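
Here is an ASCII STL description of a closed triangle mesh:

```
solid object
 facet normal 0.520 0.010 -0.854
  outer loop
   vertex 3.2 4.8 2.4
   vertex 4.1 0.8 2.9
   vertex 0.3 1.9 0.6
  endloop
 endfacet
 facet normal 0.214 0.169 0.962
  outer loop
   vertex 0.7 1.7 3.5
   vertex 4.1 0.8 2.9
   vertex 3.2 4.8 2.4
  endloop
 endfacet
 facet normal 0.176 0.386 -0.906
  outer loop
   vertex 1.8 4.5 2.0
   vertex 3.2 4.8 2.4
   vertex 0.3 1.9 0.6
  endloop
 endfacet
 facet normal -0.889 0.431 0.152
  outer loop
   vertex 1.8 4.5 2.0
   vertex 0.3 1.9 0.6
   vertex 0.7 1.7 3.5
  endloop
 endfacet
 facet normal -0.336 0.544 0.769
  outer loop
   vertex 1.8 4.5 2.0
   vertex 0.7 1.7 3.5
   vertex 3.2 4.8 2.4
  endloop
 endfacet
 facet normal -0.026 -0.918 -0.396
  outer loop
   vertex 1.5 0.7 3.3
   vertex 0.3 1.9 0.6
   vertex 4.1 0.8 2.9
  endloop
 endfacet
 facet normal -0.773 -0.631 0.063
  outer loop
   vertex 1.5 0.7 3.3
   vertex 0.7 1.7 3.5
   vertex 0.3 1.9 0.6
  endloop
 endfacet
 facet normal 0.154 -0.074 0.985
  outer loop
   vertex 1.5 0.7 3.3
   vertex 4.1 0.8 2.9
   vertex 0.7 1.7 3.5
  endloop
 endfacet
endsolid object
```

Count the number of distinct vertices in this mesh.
6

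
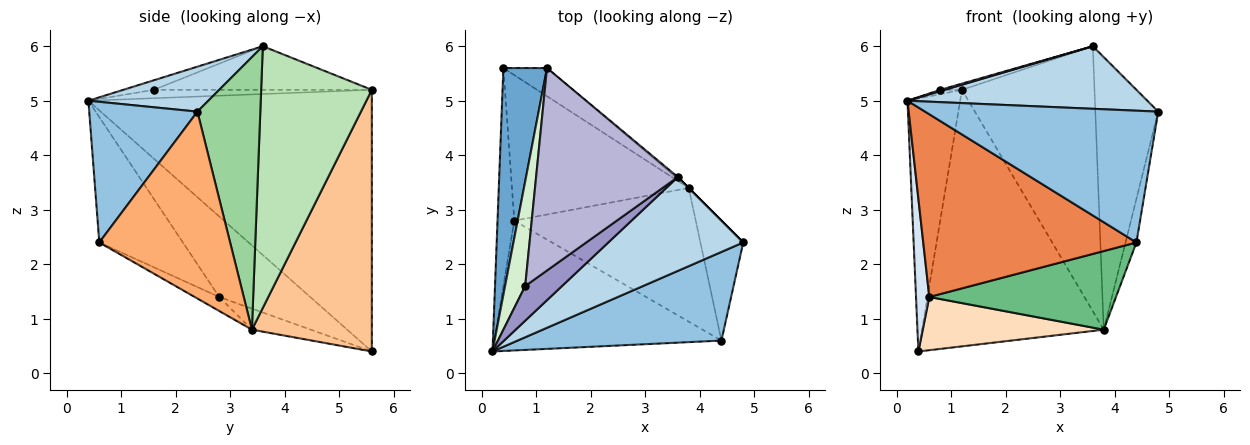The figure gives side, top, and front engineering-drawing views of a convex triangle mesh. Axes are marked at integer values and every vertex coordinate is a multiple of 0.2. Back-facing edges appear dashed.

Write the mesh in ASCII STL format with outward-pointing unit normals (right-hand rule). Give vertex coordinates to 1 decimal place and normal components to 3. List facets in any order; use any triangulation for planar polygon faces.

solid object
 facet normal -0.970 0.180 0.162
  outer loop
   vertex 1.2 5.6 5.2
   vertex 0.4 5.6 0.4
   vertex 0.2 0.4 5.0
  endloop
 endfacet
 facet normal 0.359 -0.774 0.521
  outer loop
   vertex 4.4 0.6 2.4
   vertex 4.8 2.4 4.8
   vertex 0.2 0.4 5.0
  endloop
 endfacet
 facet normal 0.267 -0.535 0.802
  outer loop
   vertex 3.6 3.6 6.0
   vertex 0.2 0.4 5.0
   vertex 4.8 2.4 4.8
  endloop
 endfacet
 facet normal -0.969 -0.141 -0.202
  outer loop
   vertex 0.6 2.8 1.4
   vertex 0.2 0.4 5.0
   vertex 0.4 5.6 0.4
  endloop
 endfacet
 facet normal -0.304 -0.777 -0.552
  outer loop
   vertex 0.6 2.8 1.4
   vertex 4.4 0.6 2.4
   vertex 0.2 0.4 5.0
  endloop
 endfacet
 facet normal 0.972 0.081 -0.223
  outer loop
   vertex 3.8 3.4 0.8
   vertex 4.8 2.4 4.8
   vertex 4.4 0.6 2.4
  endloop
 endfacet
 facet normal 0.549 0.831 -0.091
  outer loop
   vertex 3.8 3.4 0.8
   vertex 0.4 5.6 0.4
   vertex 1.2 5.6 5.2
  endloop
 endfacet
 facet normal -0.111 -0.341 -0.933
  outer loop
   vertex 3.8 3.4 0.8
   vertex 0.6 2.8 1.4
   vertex 0.4 5.6 0.4
  endloop
 endfacet
 facet normal -0.066 -0.506 -0.860
  outer loop
   vertex 3.8 3.4 0.8
   vertex 4.4 0.6 2.4
   vertex 0.6 2.8 1.4
  endloop
 endfacet
 facet normal 0.707 0.707 0.000
  outer loop
   vertex 3.8 3.4 0.8
   vertex 3.6 3.6 6.0
   vertex 4.8 2.4 4.8
  endloop
 endfacet
 facet normal 0.641 0.767 -0.005
  outer loop
   vertex 3.8 3.4 0.8
   vertex 1.2 5.6 5.2
   vertex 3.6 3.6 6.0
  endloop
 endfacet
 facet normal -0.384 0.038 0.922
  outer loop
   vertex 0.8 1.6 5.2
   vertex 1.2 5.6 5.2
   vertex 0.2 0.4 5.0
  endloop
 endfacet
 facet normal -0.251 -0.036 0.967
  outer loop
   vertex 0.8 1.6 5.2
   vertex 0.2 0.4 5.0
   vertex 3.6 3.6 6.0
  endloop
 endfacet
 facet normal -0.294 0.029 0.955
  outer loop
   vertex 0.8 1.6 5.2
   vertex 3.6 3.6 6.0
   vertex 1.2 5.6 5.2
  endloop
 endfacet
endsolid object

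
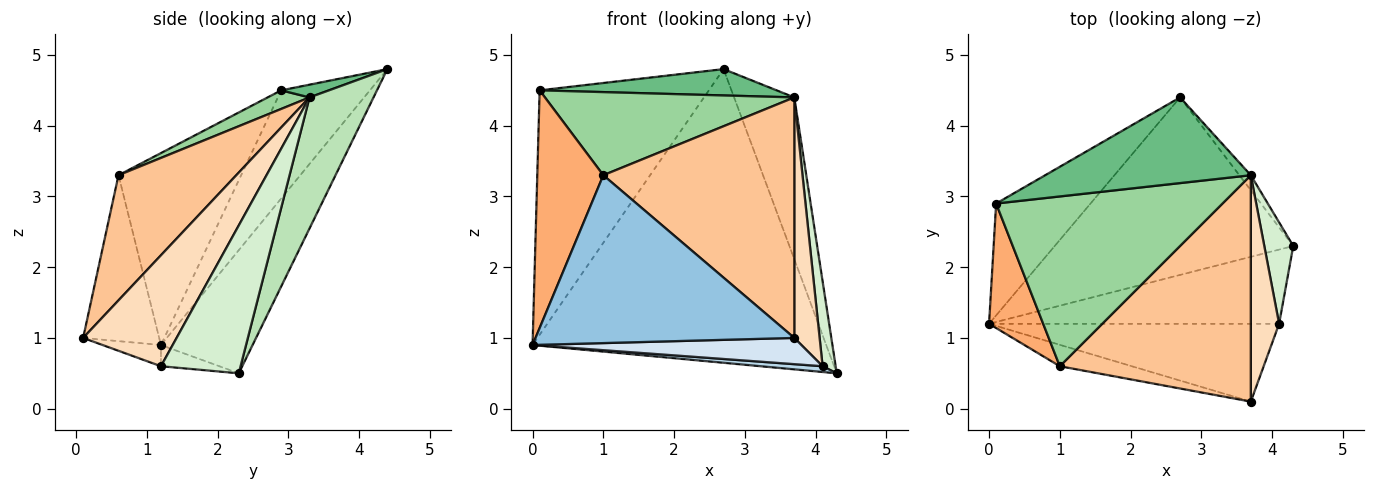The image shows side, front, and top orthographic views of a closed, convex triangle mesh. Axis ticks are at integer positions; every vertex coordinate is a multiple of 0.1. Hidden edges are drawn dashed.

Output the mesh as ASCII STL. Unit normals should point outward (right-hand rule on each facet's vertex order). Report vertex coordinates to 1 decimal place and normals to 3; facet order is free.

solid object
 facet normal -0.258 0.827 -0.500
  outer loop
   vertex 2.7 4.4 4.8
   vertex 4.3 2.3 0.5
   vertex 0.0 1.2 0.9
  endloop
 endfacet
 facet normal -0.280 -0.952 -0.121
  outer loop
   vertex 1.0 0.6 3.3
   vertex 0.0 1.2 0.9
   vertex 3.7 0.1 1.0
  endloop
 endfacet
 facet normal -0.073 -0.077 -0.994
  outer loop
   vertex 4.1 1.2 0.6
   vertex 0.0 1.2 0.9
   vertex 4.3 2.3 0.5
  endloop
 endfacet
 facet normal -0.069 -0.319 -0.945
  outer loop
   vertex 4.1 1.2 0.6
   vertex 3.7 0.1 1.0
   vertex 0.0 1.2 0.9
  endloop
 endfacet
 facet normal -0.430 0.821 -0.376
  outer loop
   vertex 0.1 2.9 4.5
   vertex 2.7 4.4 4.8
   vertex 0.0 1.2 0.9
  endloop
 endfacet
 facet normal -0.855 -0.460 0.241
  outer loop
   vertex 0.1 2.9 4.5
   vertex 0.0 1.2 0.9
   vertex 1.0 0.6 3.3
  endloop
 endfacet
 facet normal 0.410 -0.664 0.625
  outer loop
   vertex 3.7 3.3 4.4
   vertex 1.0 0.6 3.3
   vertex 3.7 0.1 1.0
  endloop
 endfacet
 facet normal 0.937 -0.254 0.239
  outer loop
   vertex 3.7 3.3 4.4
   vertex 3.7 0.1 1.0
   vertex 4.1 1.2 0.6
  endloop
 endfacet
 facet normal 0.059 -0.293 0.954
  outer loop
   vertex 3.7 3.3 4.4
   vertex 2.7 4.4 4.8
   vertex 0.1 2.9 4.5
  endloop
 endfacet
 facet normal 0.074 -0.439 0.896
  outer loop
   vertex 3.7 3.3 4.4
   vertex 0.1 2.9 4.5
   vertex 1.0 0.6 3.3
  endloop
 endfacet
 facet normal 0.727 0.684 -0.064
  outer loop
   vertex 3.7 3.3 4.4
   vertex 4.3 2.3 0.5
   vertex 2.7 4.4 4.8
  endloop
 endfacet
 facet normal 0.969 -0.159 0.190
  outer loop
   vertex 3.7 3.3 4.4
   vertex 4.1 1.2 0.6
   vertex 4.3 2.3 0.5
  endloop
 endfacet
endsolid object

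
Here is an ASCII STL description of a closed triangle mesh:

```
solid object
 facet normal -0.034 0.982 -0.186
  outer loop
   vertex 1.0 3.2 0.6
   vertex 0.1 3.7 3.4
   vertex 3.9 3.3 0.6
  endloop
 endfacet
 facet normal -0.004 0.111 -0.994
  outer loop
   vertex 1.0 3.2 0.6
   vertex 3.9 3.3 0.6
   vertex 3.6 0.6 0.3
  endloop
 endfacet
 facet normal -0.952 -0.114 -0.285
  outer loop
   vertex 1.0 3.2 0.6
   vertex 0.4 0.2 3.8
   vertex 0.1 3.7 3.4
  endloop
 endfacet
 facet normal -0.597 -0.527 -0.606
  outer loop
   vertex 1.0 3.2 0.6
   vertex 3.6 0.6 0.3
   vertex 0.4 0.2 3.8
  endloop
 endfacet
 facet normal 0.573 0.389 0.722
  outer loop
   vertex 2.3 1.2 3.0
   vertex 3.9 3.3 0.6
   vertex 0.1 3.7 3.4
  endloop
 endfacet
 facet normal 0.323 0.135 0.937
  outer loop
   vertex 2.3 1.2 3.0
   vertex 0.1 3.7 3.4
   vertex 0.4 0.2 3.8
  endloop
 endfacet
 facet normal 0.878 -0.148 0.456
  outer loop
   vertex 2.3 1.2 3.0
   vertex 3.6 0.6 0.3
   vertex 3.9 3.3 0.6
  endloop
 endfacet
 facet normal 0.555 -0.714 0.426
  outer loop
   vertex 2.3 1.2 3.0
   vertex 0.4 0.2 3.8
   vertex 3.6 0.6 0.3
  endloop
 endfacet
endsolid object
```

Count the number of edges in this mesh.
12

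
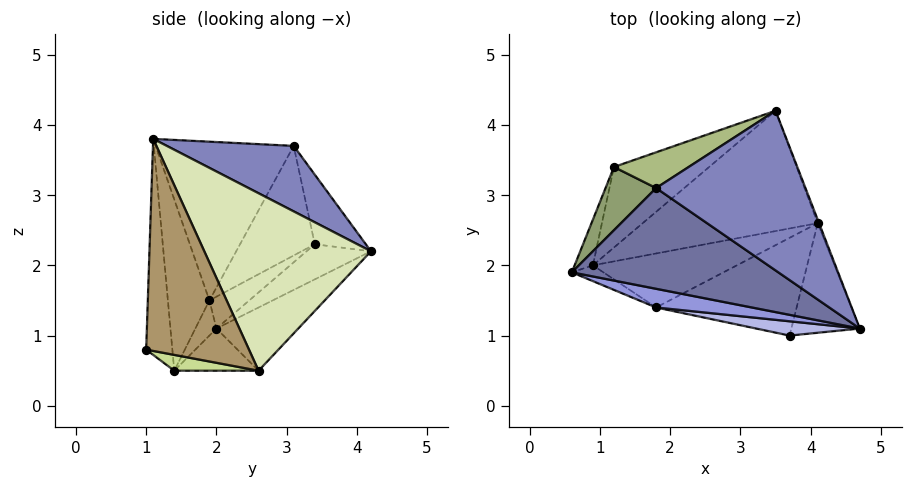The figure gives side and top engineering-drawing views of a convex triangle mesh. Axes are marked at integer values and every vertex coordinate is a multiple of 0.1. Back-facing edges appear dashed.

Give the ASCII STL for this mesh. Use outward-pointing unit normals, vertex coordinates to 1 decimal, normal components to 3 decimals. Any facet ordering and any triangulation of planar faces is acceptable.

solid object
 facet normal -0.466 -0.645 0.606
  outer loop
   vertex 1.8 3.1 3.7
   vertex 0.6 1.9 1.5
   vertex 4.7 1.1 3.8
  endloop
 endfacet
 facet normal 0.340 0.532 0.776
  outer loop
   vertex 1.8 3.1 3.7
   vertex 4.7 1.1 3.8
   vertex 3.5 4.2 2.2
  endloop
 endfacet
 facet normal -0.270 -0.951 0.151
  outer loop
   vertex 1.8 1.4 0.5
   vertex 4.7 1.1 3.8
   vertex 0.6 1.9 1.5
  endloop
 endfacet
 facet normal -0.221 -0.970 0.106
  outer loop
   vertex 1.8 1.4 0.5
   vertex 3.7 1.0 0.8
   vertex 4.7 1.1 3.8
  endloop
 endfacet
 facet normal -0.899 0.138 0.415
  outer loop
   vertex 1.2 3.4 2.3
   vertex 0.6 1.9 1.5
   vertex 1.8 3.1 3.7
  endloop
 endfacet
 facet normal -0.299 0.899 0.321
  outer loop
   vertex 1.2 3.4 2.3
   vertex 1.8 3.1 3.7
   vertex 3.5 4.2 2.2
  endloop
 endfacet
 facet normal 0.109 -0.210 -0.972
  outer loop
   vertex 4.1 2.6 0.5
   vertex 3.7 1.0 0.8
   vertex 1.8 1.4 0.5
  endloop
 endfacet
 facet normal 0.934 0.358 -0.007
  outer loop
   vertex 4.1 2.6 0.5
   vertex 3.5 4.2 2.2
   vertex 4.7 1.1 3.8
  endloop
 endfacet
 facet normal 0.913 -0.283 -0.295
  outer loop
   vertex 4.1 2.6 0.5
   vertex 4.7 1.1 3.8
   vertex 3.7 1.0 0.8
  endloop
 endfacet
 facet normal -0.247 0.474 -0.845
  outer loop
   vertex 0.9 2.0 1.1
   vertex 4.1 2.6 0.5
   vertex 1.8 1.4 0.5
  endloop
 endfacet
 facet normal -0.679 -0.407 -0.611
  outer loop
   vertex 0.9 2.0 1.1
   vertex 1.8 1.4 0.5
   vertex 0.6 1.9 1.5
  endloop
 endfacet
 facet normal -0.740 0.522 -0.424
  outer loop
   vertex 0.9 2.0 1.1
   vertex 0.6 1.9 1.5
   vertex 1.2 3.4 2.3
  endloop
 endfacet
 facet normal -0.260 0.660 -0.705
  outer loop
   vertex 0.9 2.0 1.1
   vertex 1.2 3.4 2.3
   vertex 3.5 4.2 2.2
  endloop
 endfacet
 facet normal -0.256 0.657 -0.709
  outer loop
   vertex 0.9 2.0 1.1
   vertex 3.5 4.2 2.2
   vertex 4.1 2.6 0.5
  endloop
 endfacet
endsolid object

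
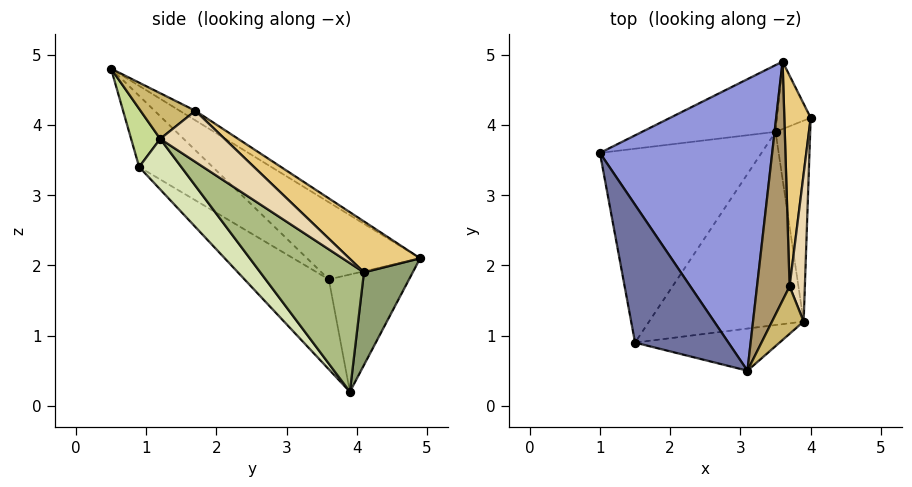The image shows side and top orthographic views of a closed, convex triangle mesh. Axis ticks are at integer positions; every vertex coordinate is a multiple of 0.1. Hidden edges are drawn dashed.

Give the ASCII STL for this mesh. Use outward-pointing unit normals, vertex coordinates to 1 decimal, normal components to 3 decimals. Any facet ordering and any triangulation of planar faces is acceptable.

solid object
 facet normal -0.570 0.338 0.749
  outer loop
   vertex 1.5 0.9 3.4
   vertex 3.1 0.5 4.8
   vertex 1.0 3.6 1.8
  endloop
 endfacet
 facet normal -0.416 -0.519 -0.747
  outer loop
   vertex 1.5 0.9 3.4
   vertex 1.0 3.6 1.8
   vertex 3.5 3.9 0.2
  endloop
 endfacet
 facet normal -0.349 0.519 0.780
  outer loop
   vertex 3.6 4.9 2.1
   vertex 1.0 3.6 1.8
   vertex 3.1 0.5 4.8
  endloop
 endfacet
 facet normal -0.367 0.831 -0.418
  outer loop
   vertex 3.6 4.9 2.1
   vertex 3.5 3.9 0.2
   vertex 1.0 3.6 1.8
  endloop
 endfacet
 facet normal 0.822 0.485 -0.299
  outer loop
   vertex 3.6 4.9 2.1
   vertex 4.0 4.1 1.9
   vertex 3.5 3.9 0.2
  endloop
 endfacet
 facet normal 0.946 -0.200 -0.255
  outer loop
   vertex 3.9 1.2 3.8
   vertex 3.5 3.9 0.2
   vertex 4.0 4.1 1.9
  endloop
 endfacet
 facet normal 0.185 -0.868 -0.460
  outer loop
   vertex 3.9 1.2 3.8
   vertex 3.1 0.5 4.8
   vertex 1.5 0.9 3.4
  endloop
 endfacet
 facet normal 0.197 -0.774 -0.602
  outer loop
   vertex 3.9 1.2 3.8
   vertex 1.5 0.9 3.4
   vertex 3.5 3.9 0.2
  endloop
 endfacet
 facet normal -0.240 0.527 0.815
  outer loop
   vertex 3.7 1.7 4.2
   vertex 3.6 4.9 2.1
   vertex 3.1 0.5 4.8
  endloop
 endfacet
 facet normal 0.816 -0.125 0.565
  outer loop
   vertex 3.7 1.7 4.2
   vertex 3.1 0.5 4.8
   vertex 3.9 1.2 3.8
  endloop
 endfacet
 facet normal 0.844 0.313 0.436
  outer loop
   vertex 3.7 1.7 4.2
   vertex 4.0 4.1 1.9
   vertex 3.6 4.9 2.1
  endloop
 endfacet
 facet normal 0.947 0.153 0.283
  outer loop
   vertex 3.7 1.7 4.2
   vertex 3.9 1.2 3.8
   vertex 4.0 4.1 1.9
  endloop
 endfacet
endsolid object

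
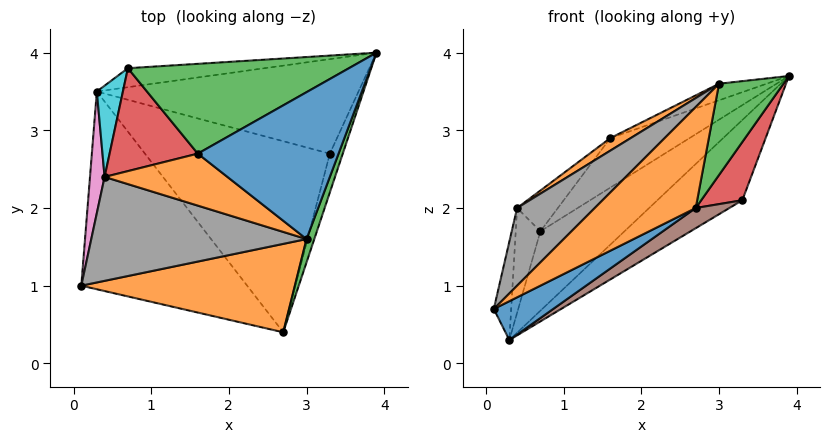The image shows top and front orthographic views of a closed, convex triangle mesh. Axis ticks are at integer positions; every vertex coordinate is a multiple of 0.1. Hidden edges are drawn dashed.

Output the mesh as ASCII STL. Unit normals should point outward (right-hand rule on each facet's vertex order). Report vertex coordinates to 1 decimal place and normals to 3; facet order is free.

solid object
 facet normal 0.407 -0.176 -0.896
  outer loop
   vertex 0.3 3.5 0.3
   vertex 2.7 0.4 2.0
   vertex 0.1 1.0 0.7
  endloop
 endfacet
 facet normal -0.449 -0.672 0.588
  outer loop
   vertex 3.0 1.6 3.6
   vertex 0.1 1.0 0.7
   vertex 2.7 0.4 2.0
  endloop
 endfacet
 facet normal 0.931 -0.353 0.090
  outer loop
   vertex 3.0 1.6 3.6
   vertex 2.7 0.4 2.0
   vertex 3.9 4.0 3.7
  endloop
 endfacet
 facet normal 0.957 -0.243 -0.162
  outer loop
   vertex 3.3 2.7 2.1
   vertex 3.9 4.0 3.7
   vertex 2.7 0.4 2.0
  endloop
 endfacet
 facet normal 0.533 0.548 -0.645
  outer loop
   vertex 3.3 2.7 2.1
   vertex 0.3 3.5 0.3
   vertex 3.9 4.0 3.7
  endloop
 endfacet
 facet normal 0.494 -0.091 -0.864
  outer loop
   vertex 3.3 2.7 2.1
   vertex 2.7 0.4 2.0
   vertex 0.3 3.5 0.3
  endloop
 endfacet
 facet normal -0.988 0.099 0.122
  outer loop
   vertex 0.4 2.4 2.0
   vertex 0.3 3.5 0.3
   vertex 0.1 1.0 0.7
  endloop
 endfacet
 facet normal -0.561 -0.496 0.663
  outer loop
   vertex 0.4 2.4 2.0
   vertex 0.1 1.0 0.7
   vertex 3.0 1.6 3.6
  endloop
 endfacet
 facet normal 0.084 0.969 -0.232
  outer loop
   vertex 0.7 3.8 1.7
   vertex 3.9 4.0 3.7
   vertex 0.3 3.5 0.3
  endloop
 endfacet
 facet normal -0.944 0.249 0.216
  outer loop
   vertex 0.7 3.8 1.7
   vertex 0.3 3.5 0.3
   vertex 0.4 2.4 2.0
  endloop
 endfacet
 facet normal -0.378 0.104 0.920
  outer loop
   vertex 1.6 2.7 2.9
   vertex 3.0 1.6 3.6
   vertex 3.9 4.0 3.7
  endloop
 endfacet
 facet normal -0.557 -0.195 0.807
  outer loop
   vertex 1.6 2.7 2.9
   vertex 0.4 2.4 2.0
   vertex 3.0 1.6 3.6
  endloop
 endfacet
 facet normal -0.500 0.418 0.758
  outer loop
   vertex 1.6 2.7 2.9
   vertex 3.9 4.0 3.7
   vertex 0.7 3.8 1.7
  endloop
 endfacet
 facet normal -0.620 0.289 0.730
  outer loop
   vertex 1.6 2.7 2.9
   vertex 0.7 3.8 1.7
   vertex 0.4 2.4 2.0
  endloop
 endfacet
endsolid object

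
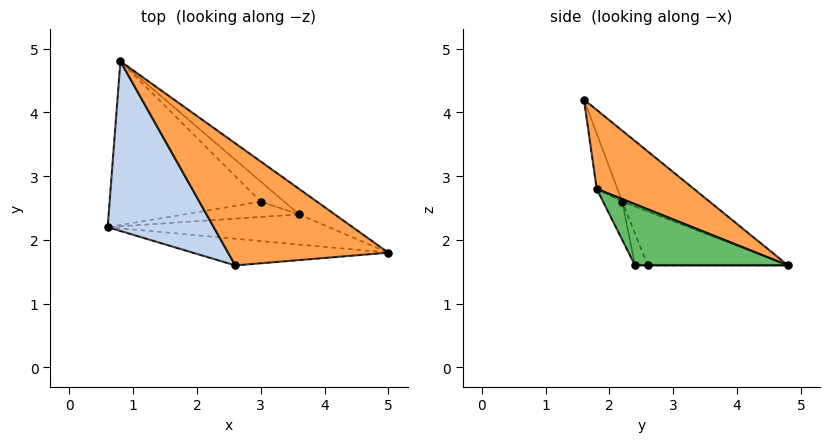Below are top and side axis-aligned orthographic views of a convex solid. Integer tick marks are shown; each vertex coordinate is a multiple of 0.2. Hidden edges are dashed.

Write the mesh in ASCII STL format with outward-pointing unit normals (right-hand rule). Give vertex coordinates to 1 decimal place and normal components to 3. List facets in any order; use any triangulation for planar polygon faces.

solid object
 facet normal -0.075 -0.961 -0.266
  outer loop
   vertex 2.6 1.6 4.2
   vertex 0.6 2.2 2.6
   vertex 5.0 1.8 2.8
  endloop
 endfacet
 facet normal -0.523 0.341 0.781
  outer loop
   vertex 2.6 1.6 4.2
   vertex 0.8 4.8 1.6
   vertex 0.6 2.2 2.6
  endloop
 endfacet
 facet normal 0.316 0.699 0.642
  outer loop
   vertex 2.6 1.6 4.2
   vertex 5.0 1.8 2.8
   vertex 0.8 4.8 1.6
  endloop
 endfacet
 facet normal -0.066 -0.921 -0.383
  outer loop
   vertex 3.6 2.4 1.6
   vertex 5.0 1.8 2.8
   vertex 0.6 2.2 2.6
  endloop
 endfacet
 facet normal 0.608 0.710 -0.355
  outer loop
   vertex 3.6 2.4 1.6
   vertex 0.8 4.8 1.6
   vertex 5.0 1.8 2.8
  endloop
 endfacet
 facet normal -0.319 -0.319 -0.893
  outer loop
   vertex 3.0 2.6 1.6
   vertex 0.6 2.2 2.6
   vertex 0.8 4.8 1.6
  endloop
 endfacet
 facet normal -0.209 -0.626 -0.751
  outer loop
   vertex 3.0 2.6 1.6
   vertex 3.6 2.4 1.6
   vertex 0.6 2.2 2.6
  endloop
 endfacet
 facet normal 0.000 0.000 -1.000
  outer loop
   vertex 3.0 2.6 1.6
   vertex 0.8 4.8 1.6
   vertex 3.6 2.4 1.6
  endloop
 endfacet
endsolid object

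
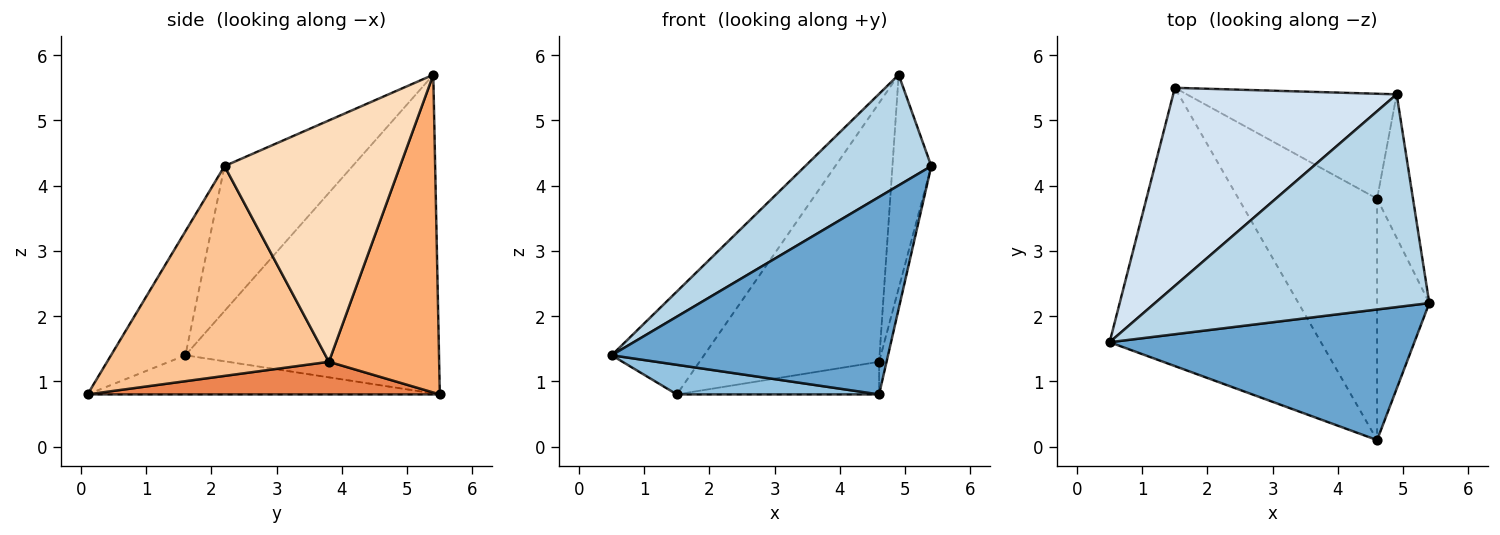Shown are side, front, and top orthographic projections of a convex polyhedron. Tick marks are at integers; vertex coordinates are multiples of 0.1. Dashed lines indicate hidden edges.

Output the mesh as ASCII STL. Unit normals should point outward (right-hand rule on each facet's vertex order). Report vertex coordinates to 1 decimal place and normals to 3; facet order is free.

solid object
 facet normal -0.219 -0.814 0.538
  outer loop
   vertex 4.6 0.1 0.8
   vertex 5.4 2.2 4.3
   vertex 0.5 1.6 1.4
  endloop
 endfacet
 facet normal -0.181 -0.104 -0.978
  outer loop
   vertex 4.6 0.1 0.8
   vertex 0.5 1.6 1.4
   vertex 1.5 5.5 0.8
  endloop
 endfacet
 facet normal -0.424 -0.418 0.803
  outer loop
   vertex 4.9 5.4 5.7
   vertex 0.5 1.6 1.4
   vertex 5.4 2.2 4.3
  endloop
 endfacet
 facet normal -0.785 0.286 0.550
  outer loop
   vertex 4.9 5.4 5.7
   vertex 1.5 5.5 0.8
   vertex 0.5 1.6 1.4
  endloop
 endfacet
 facet normal 0.227 0.130 -0.965
  outer loop
   vertex 4.6 3.8 1.3
   vertex 4.6 0.1 0.8
   vertex 1.5 5.5 0.8
  endloop
 endfacet
 facet normal 0.494 0.806 -0.327
  outer loop
   vertex 4.6 3.8 1.3
   vertex 1.5 5.5 0.8
   vertex 4.9 5.4 5.7
  endloop
 endfacet
 facet normal 0.970 0.033 -0.241
  outer loop
   vertex 4.6 3.8 1.3
   vertex 5.4 2.2 4.3
   vertex 4.6 0.1 0.8
  endloop
 endfacet
 facet normal 0.966 0.214 -0.144
  outer loop
   vertex 4.6 3.8 1.3
   vertex 4.9 5.4 5.7
   vertex 5.4 2.2 4.3
  endloop
 endfacet
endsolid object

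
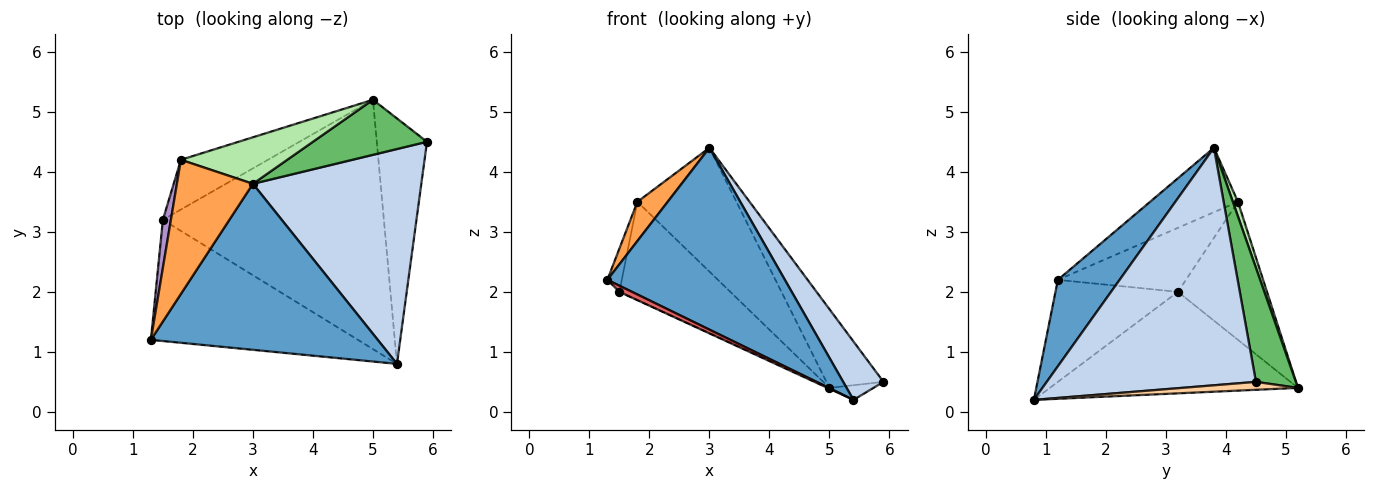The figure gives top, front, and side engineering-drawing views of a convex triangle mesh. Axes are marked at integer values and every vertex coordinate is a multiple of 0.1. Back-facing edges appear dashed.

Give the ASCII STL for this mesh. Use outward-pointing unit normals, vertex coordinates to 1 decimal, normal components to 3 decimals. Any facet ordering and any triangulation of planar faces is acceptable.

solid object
 facet normal 0.249 -0.715 0.653
  outer loop
   vertex 3.0 3.8 4.4
   vertex 1.3 1.2 2.2
   vertex 5.4 0.8 0.2
  endloop
 endfacet
 facet normal 0.806 -0.155 0.571
  outer loop
   vertex 3.0 3.8 4.4
   vertex 5.4 0.8 0.2
   vertex 5.9 4.5 0.5
  endloop
 endfacet
 facet normal -0.631 -0.218 0.745
  outer loop
   vertex 1.8 4.2 3.5
   vertex 1.3 1.2 2.2
   vertex 3.0 3.8 4.4
  endloop
 endfacet
 facet normal 0.155 0.059 -0.986
  outer loop
   vertex 5.0 5.2 0.4
   vertex 5.9 4.5 0.5
   vertex 5.4 0.8 0.2
  endloop
 endfacet
 facet normal 0.497 0.711 0.497
  outer loop
   vertex 5.0 5.2 0.4
   vertex 3.0 3.8 4.4
   vertex 5.9 4.5 0.5
  endloop
 endfacet
 facet normal 0.048 0.935 0.351
  outer loop
   vertex 5.0 5.2 0.4
   vertex 1.8 4.2 3.5
   vertex 3.0 3.8 4.4
  endloop
 endfacet
 facet normal -0.442 -0.045 -0.896
  outer loop
   vertex 1.5 3.2 2.0
   vertex 5.4 0.8 0.2
   vertex 1.3 1.2 2.2
  endloop
 endfacet
 facet normal -0.417 0.003 -0.909
  outer loop
   vertex 1.5 3.2 2.0
   vertex 5.0 5.2 0.4
   vertex 5.4 0.8 0.2
  endloop
 endfacet
 facet normal -0.986 0.111 0.123
  outer loop
   vertex 1.5 3.2 2.0
   vertex 1.3 1.2 2.2
   vertex 1.8 4.2 3.5
  endloop
 endfacet
 facet normal -0.582 0.725 -0.367
  outer loop
   vertex 1.5 3.2 2.0
   vertex 1.8 4.2 3.5
   vertex 5.0 5.2 0.4
  endloop
 endfacet
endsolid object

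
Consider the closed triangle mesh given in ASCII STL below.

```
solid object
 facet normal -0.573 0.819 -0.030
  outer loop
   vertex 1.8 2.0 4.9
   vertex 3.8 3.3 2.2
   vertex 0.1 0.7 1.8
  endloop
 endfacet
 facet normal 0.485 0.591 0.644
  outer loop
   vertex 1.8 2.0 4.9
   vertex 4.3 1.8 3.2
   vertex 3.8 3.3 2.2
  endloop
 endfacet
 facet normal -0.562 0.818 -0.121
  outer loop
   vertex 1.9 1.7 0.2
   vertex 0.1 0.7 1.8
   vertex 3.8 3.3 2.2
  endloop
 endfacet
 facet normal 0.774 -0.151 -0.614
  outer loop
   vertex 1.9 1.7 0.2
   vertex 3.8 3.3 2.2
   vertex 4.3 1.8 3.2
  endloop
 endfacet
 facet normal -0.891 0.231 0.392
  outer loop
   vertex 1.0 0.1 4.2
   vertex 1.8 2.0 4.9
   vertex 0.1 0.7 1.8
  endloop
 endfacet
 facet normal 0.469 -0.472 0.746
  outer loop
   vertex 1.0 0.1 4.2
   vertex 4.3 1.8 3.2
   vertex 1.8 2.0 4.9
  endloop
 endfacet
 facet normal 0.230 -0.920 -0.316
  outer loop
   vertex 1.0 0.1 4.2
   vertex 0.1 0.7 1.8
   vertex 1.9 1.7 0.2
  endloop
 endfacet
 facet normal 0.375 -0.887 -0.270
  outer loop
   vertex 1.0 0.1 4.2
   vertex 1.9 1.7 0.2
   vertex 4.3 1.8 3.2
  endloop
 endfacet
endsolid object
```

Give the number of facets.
8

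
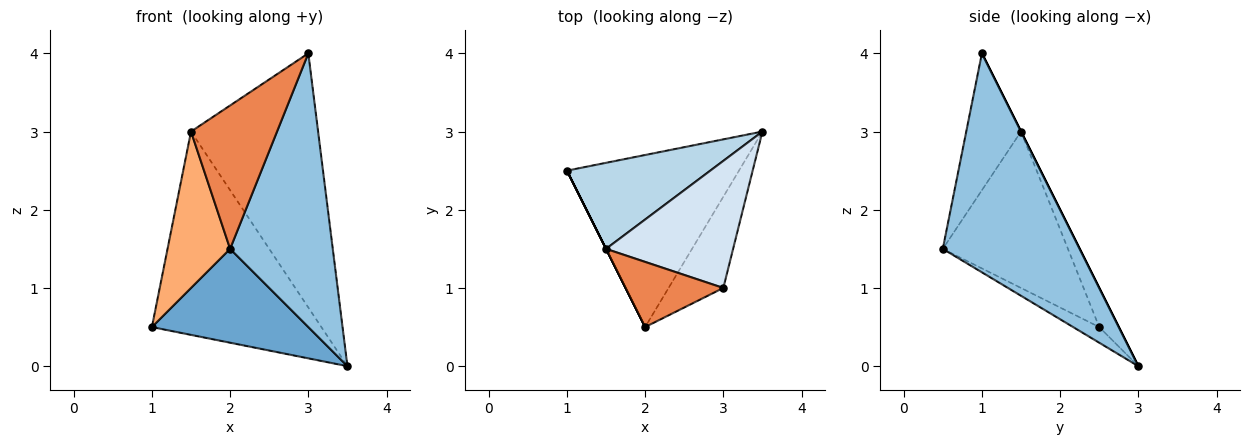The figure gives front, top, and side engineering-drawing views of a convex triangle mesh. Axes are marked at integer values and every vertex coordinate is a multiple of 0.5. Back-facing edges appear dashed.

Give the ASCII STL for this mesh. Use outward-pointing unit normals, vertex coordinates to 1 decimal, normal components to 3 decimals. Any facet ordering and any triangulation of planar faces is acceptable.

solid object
 facet normal -0.080 -0.477 -0.875
  outer loop
   vertex 2.0 0.5 1.5
   vertex 1.0 2.5 0.5
   vertex 3.5 3.0 0.0
  endloop
 endfacet
 facet normal 0.784 -0.588 -0.196
  outer loop
   vertex 3.0 1.0 4.0
   vertex 2.0 0.5 1.5
   vertex 3.5 3.0 0.0
  endloop
 endfacet
 facet normal -0.106 0.916 0.387
  outer loop
   vertex 1.5 1.5 3.0
   vertex 3.5 3.0 0.0
   vertex 1.0 2.5 0.5
  endloop
 endfacet
 facet normal 0.000 0.894 0.447
  outer loop
   vertex 1.5 1.5 3.0
   vertex 3.0 1.0 4.0
   vertex 3.5 3.0 0.0
  endloop
 endfacet
 facet normal -0.501 -0.788 0.358
  outer loop
   vertex 1.5 1.5 3.0
   vertex 2.0 0.5 1.5
   vertex 3.0 1.0 4.0
  endloop
 endfacet
 facet normal -0.894 -0.447 0.000
  outer loop
   vertex 1.5 1.5 3.0
   vertex 1.0 2.5 0.5
   vertex 2.0 0.5 1.5
  endloop
 endfacet
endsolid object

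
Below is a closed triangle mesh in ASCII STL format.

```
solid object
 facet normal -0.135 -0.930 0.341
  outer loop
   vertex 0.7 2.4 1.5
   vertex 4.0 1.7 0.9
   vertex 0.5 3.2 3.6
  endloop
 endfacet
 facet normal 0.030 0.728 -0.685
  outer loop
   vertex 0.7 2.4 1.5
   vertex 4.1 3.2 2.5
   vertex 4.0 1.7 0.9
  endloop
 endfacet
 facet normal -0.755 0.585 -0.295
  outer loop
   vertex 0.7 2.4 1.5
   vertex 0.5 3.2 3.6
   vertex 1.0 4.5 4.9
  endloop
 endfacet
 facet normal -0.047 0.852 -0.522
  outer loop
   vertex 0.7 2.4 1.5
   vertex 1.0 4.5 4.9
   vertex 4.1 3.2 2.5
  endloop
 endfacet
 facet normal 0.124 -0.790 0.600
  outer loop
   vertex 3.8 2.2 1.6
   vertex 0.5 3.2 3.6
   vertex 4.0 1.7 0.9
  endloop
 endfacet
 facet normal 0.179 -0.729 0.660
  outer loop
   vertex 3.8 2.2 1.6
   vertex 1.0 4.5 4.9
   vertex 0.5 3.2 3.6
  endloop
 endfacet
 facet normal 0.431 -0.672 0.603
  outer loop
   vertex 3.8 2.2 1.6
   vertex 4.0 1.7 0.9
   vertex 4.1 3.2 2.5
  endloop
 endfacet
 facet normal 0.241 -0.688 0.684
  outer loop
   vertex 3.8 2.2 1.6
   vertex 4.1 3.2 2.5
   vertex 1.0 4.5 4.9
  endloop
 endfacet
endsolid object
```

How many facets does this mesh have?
8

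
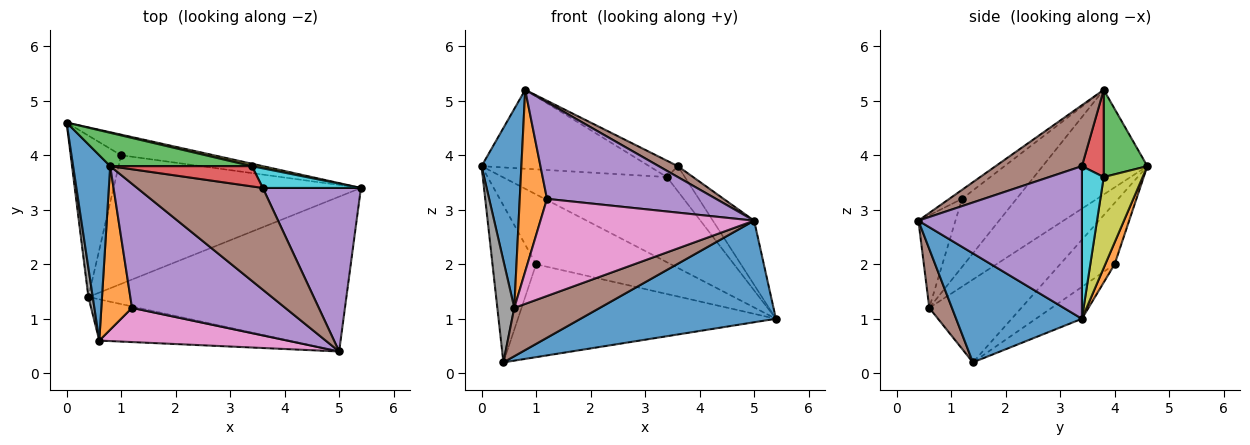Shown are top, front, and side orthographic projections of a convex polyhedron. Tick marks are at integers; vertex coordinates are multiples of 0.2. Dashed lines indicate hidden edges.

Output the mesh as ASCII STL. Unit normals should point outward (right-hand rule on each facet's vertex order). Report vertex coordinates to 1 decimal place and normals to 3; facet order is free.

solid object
 facet normal 0.333 -0.517 -0.788
  outer loop
   vertex 5.0 0.4 2.8
   vertex 0.4 1.4 0.2
   vertex 5.4 3.4 1.0
  endloop
 endfacet
 facet normal 0.066 0.957 -0.282
  outer loop
   vertex 1.0 4.0 2.0
   vertex 0.0 4.6 3.8
   vertex 5.4 3.4 1.0
  endloop
 endfacet
 facet normal -0.657 0.526 -0.540
  outer loop
   vertex 1.0 4.0 2.0
   vertex 0.4 1.4 0.2
   vertex 0.0 4.6 3.8
  endloop
 endfacet
 facet normal -0.104 0.582 -0.806
  outer loop
   vertex 1.0 4.0 2.0
   vertex 5.4 3.4 1.0
   vertex 0.4 1.4 0.2
  endloop
 endfacet
 facet normal 0.823 0.208 0.529
  outer loop
   vertex 3.6 3.4 3.8
   vertex 5.0 0.4 2.8
   vertex 5.4 3.4 1.0
  endloop
 endfacet
 facet normal 0.197 -0.746 -0.636
  outer loop
   vertex 0.6 0.6 1.2
   vertex 0.4 1.4 0.2
   vertex 5.0 0.4 2.8
  endloop
 endfacet
 facet normal -0.161 -0.931 0.328
  outer loop
   vertex 0.6 0.6 1.2
   vertex 5.0 0.4 2.8
   vertex 1.2 1.2 3.2
  endloop
 endfacet
 facet normal -0.982 -0.181 0.052
  outer loop
   vertex 0.6 0.6 1.2
   vertex 0.0 4.6 3.8
   vertex 0.4 1.4 0.2
  endloop
 endfacet
 facet normal 0.230 0.973 0.028
  outer loop
   vertex 3.4 3.8 3.6
   vertex 5.4 3.4 1.0
   vertex 0.0 4.6 3.8
  endloop
 endfacet
 facet normal 0.692 0.568 0.445
  outer loop
   vertex 3.4 3.8 3.6
   vertex 3.6 3.4 3.8
   vertex 5.4 3.4 1.0
  endloop
 endfacet
 facet normal -0.887 -0.337 0.314
  outer loop
   vertex 0.8 3.8 5.2
   vertex 0.0 4.6 3.8
   vertex 0.6 0.6 1.2
  endloop
 endfacet
 facet normal -0.830 -0.415 0.373
  outer loop
   vertex 0.8 3.8 5.2
   vertex 0.6 0.6 1.2
   vertex 1.2 1.2 3.2
  endloop
 endfacet
 facet normal 0.233 0.896 0.379
  outer loop
   vertex 0.8 3.8 5.2
   vertex 3.4 3.8 3.6
   vertex 0.0 4.6 3.8
  endloop
 endfacet
 facet normal 0.432 0.567 0.702
  outer loop
   vertex 0.8 3.8 5.2
   vertex 3.6 3.4 3.8
   vertex 3.4 3.8 3.6
  endloop
 endfacet
 facet normal -0.046 -0.614 0.788
  outer loop
   vertex 0.8 3.8 5.2
   vertex 1.2 1.2 3.2
   vertex 5.0 0.4 2.8
  endloop
 endfacet
 facet normal 0.434 -0.096 0.896
  outer loop
   vertex 0.8 3.8 5.2
   vertex 5.0 0.4 2.8
   vertex 3.6 3.4 3.8
  endloop
 endfacet
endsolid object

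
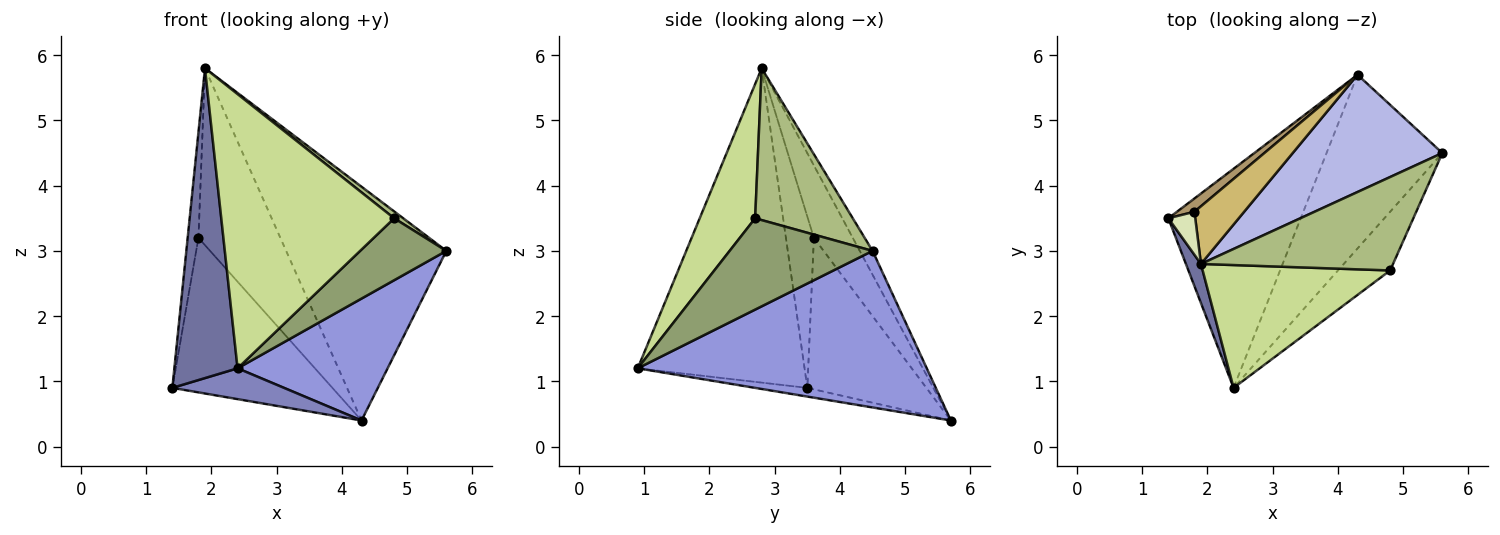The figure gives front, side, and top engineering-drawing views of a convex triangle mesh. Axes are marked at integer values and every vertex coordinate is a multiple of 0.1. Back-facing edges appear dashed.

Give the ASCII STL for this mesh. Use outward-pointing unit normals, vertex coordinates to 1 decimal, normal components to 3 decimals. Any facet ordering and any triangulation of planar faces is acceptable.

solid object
 facet normal -0.934 -0.354 0.045
  outer loop
   vertex 1.9 2.8 5.8
   vertex 1.4 3.5 0.9
   vertex 2.4 0.9 1.2
  endloop
 endfacet
 facet normal -0.065 -0.139 -0.988
  outer loop
   vertex 4.3 5.7 0.4
   vertex 2.4 0.9 1.2
   vertex 1.4 3.5 0.9
  endloop
 endfacet
 facet normal 0.742 -0.385 -0.549
  outer loop
   vertex 4.3 5.7 0.4
   vertex 5.6 4.5 3.0
   vertex 2.4 0.9 1.2
  endloop
 endfacet
 facet normal -0.071 0.892 0.447
  outer loop
   vertex 4.3 5.7 0.4
   vertex 1.9 2.8 5.8
   vertex 5.6 4.5 3.0
  endloop
 endfacet
 facet normal 0.769 -0.464 -0.440
  outer loop
   vertex 4.8 2.7 3.5
   vertex 2.4 0.9 1.2
   vertex 5.6 4.5 3.0
  endloop
 endfacet
 facet normal 0.619 -0.058 0.783
  outer loop
   vertex 4.8 2.7 3.5
   vertex 5.6 4.5 3.0
   vertex 1.9 2.8 5.8
  endloop
 endfacet
 facet normal 0.281 -0.876 0.392
  outer loop
   vertex 4.8 2.7 3.5
   vertex 1.9 2.8 5.8
   vertex 2.4 0.9 1.2
  endloop
 endfacet
 facet normal -0.923 0.356 0.145
  outer loop
   vertex 1.8 3.6 3.2
   vertex 1.4 3.5 0.9
   vertex 1.9 2.8 5.8
  endloop
 endfacet
 facet normal -0.595 0.800 0.069
  outer loop
   vertex 1.8 3.6 3.2
   vertex 4.3 5.7 0.4
   vertex 1.4 3.5 0.9
  endloop
 endfacet
 facet normal -0.412 0.867 0.282
  outer loop
   vertex 1.8 3.6 3.2
   vertex 1.9 2.8 5.8
   vertex 4.3 5.7 0.4
  endloop
 endfacet
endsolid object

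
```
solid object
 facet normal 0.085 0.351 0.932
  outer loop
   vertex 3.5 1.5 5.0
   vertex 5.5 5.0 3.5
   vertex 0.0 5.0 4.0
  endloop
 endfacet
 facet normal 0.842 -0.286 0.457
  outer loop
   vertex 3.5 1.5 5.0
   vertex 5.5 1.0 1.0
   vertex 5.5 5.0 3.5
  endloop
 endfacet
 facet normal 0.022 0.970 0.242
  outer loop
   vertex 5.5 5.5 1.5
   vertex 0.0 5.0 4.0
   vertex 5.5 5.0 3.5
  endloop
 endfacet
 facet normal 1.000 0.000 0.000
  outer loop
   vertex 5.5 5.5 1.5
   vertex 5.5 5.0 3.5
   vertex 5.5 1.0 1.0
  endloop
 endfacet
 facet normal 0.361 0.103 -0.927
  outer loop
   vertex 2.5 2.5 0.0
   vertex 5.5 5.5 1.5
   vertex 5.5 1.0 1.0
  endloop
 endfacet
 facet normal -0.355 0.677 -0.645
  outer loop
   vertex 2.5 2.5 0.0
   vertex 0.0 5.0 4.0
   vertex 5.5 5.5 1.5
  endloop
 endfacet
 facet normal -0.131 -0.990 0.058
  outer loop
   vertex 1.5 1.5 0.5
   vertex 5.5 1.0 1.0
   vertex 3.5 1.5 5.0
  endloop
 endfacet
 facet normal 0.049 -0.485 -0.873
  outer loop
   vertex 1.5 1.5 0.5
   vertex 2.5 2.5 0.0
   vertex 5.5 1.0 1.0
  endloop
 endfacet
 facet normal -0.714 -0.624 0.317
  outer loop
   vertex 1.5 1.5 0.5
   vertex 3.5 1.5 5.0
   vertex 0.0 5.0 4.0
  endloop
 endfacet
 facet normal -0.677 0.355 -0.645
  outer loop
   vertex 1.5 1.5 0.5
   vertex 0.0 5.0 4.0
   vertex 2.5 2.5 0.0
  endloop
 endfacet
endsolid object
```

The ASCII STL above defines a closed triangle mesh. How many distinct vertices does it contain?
7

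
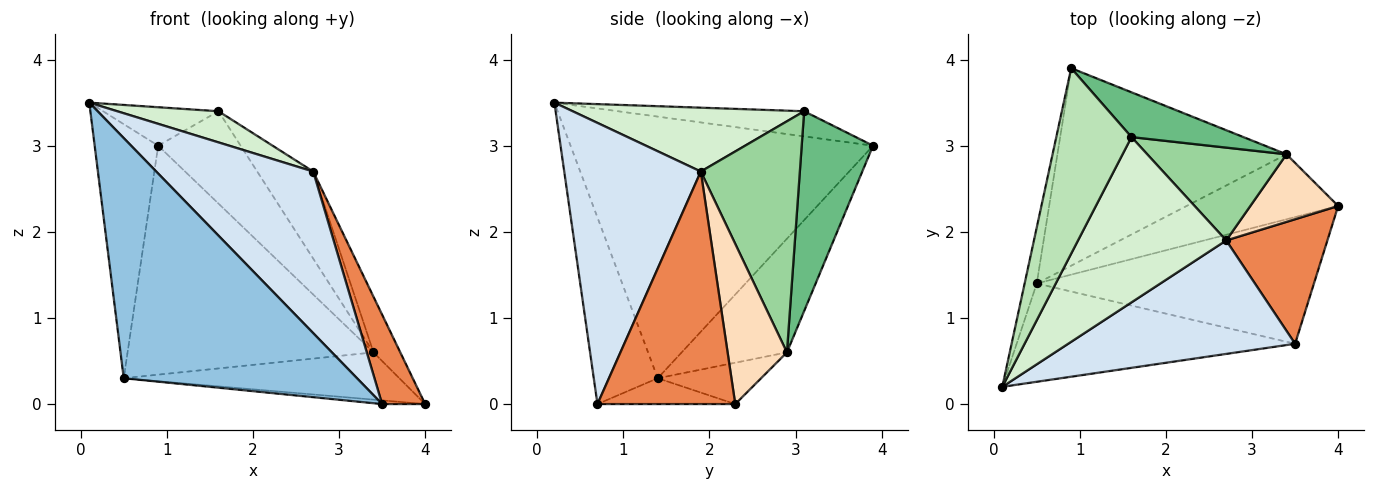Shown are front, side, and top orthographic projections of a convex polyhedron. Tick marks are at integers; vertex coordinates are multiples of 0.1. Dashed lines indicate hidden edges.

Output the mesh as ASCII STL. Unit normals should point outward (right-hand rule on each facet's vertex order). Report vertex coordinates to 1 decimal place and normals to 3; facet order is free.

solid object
 facet normal -0.978 0.205 -0.045
  outer loop
   vertex 0.5 1.4 0.3
   vertex 0.1 0.2 3.5
   vertex 0.9 3.9 3.0
  endloop
 endfacet
 facet normal -0.246 -0.897 -0.367
  outer loop
   vertex 0.5 1.4 0.3
   vertex 3.5 0.7 0.0
   vertex 0.1 0.2 3.5
  endloop
 endfacet
 facet normal -0.093 0.029 -0.995
  outer loop
   vertex 0.5 1.4 0.3
   vertex 4.0 2.3 0.0
   vertex 3.5 0.7 0.0
  endloop
 endfacet
 facet normal 0.580 -0.667 0.468
  outer loop
   vertex 2.7 1.9 2.7
   vertex 0.1 0.2 3.5
   vertex 3.5 0.7 0.0
  endloop
 endfacet
 facet normal 0.881 -0.275 0.384
  outer loop
   vertex 2.7 1.9 2.7
   vertex 3.5 0.7 0.0
   vertex 4.0 2.3 0.0
  endloop
 endfacet
 facet normal -0.215 0.574 -0.790
  outer loop
   vertex 3.4 2.9 0.6
   vertex 4.0 2.3 0.0
   vertex 0.5 1.4 0.3
  endloop
 endfacet
 facet normal -0.308 0.720 -0.621
  outer loop
   vertex 3.4 2.9 0.6
   vertex 0.5 1.4 0.3
   vertex 0.9 3.9 3.0
  endloop
 endfacet
 facet normal 0.815 0.368 0.447
  outer loop
   vertex 3.4 2.9 0.6
   vertex 2.7 1.9 2.7
   vertex 4.0 2.3 0.0
  endloop
 endfacet
 facet normal 0.614 0.710 0.344
  outer loop
   vertex 1.6 3.1 3.4
   vertex 3.4 2.9 0.6
   vertex 0.9 3.9 3.0
  endloop
 endfacet
 facet normal 0.771 0.436 0.464
  outer loop
   vertex 1.6 3.1 3.4
   vertex 2.7 1.9 2.7
   vertex 3.4 2.9 0.6
  endloop
 endfacet
 facet normal -0.311 0.193 0.931
  outer loop
   vertex 1.6 3.1 3.4
   vertex 0.9 3.9 3.0
   vertex 0.1 0.2 3.5
  endloop
 endfacet
 facet normal 0.390 -0.170 0.905
  outer loop
   vertex 1.6 3.1 3.4
   vertex 0.1 0.2 3.5
   vertex 2.7 1.9 2.7
  endloop
 endfacet
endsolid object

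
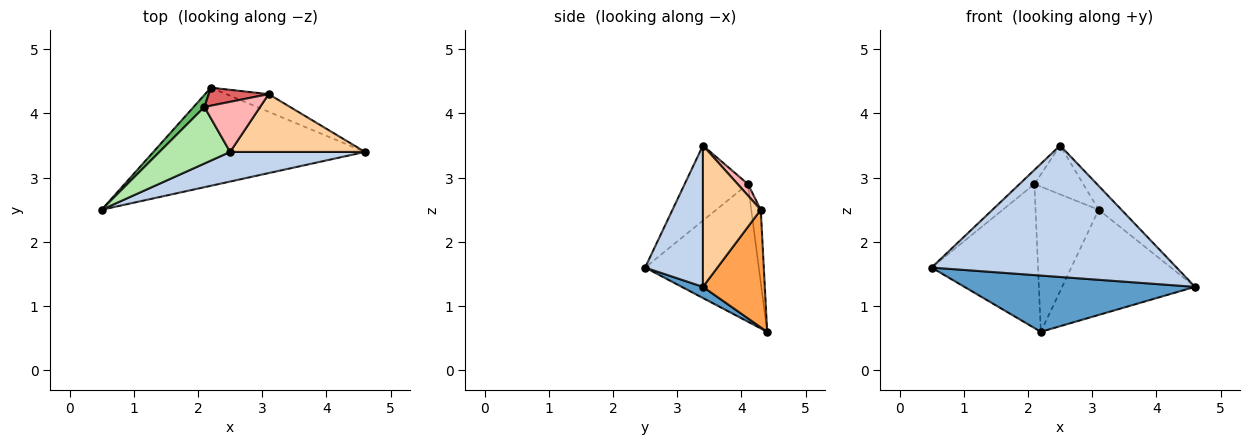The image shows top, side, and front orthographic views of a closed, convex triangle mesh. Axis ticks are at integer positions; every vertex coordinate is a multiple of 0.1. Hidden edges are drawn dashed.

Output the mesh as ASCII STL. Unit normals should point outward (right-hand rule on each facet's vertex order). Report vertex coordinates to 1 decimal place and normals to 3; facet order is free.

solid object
 facet normal 0.046 -0.497 -0.867
  outer loop
   vertex 2.2 4.4 0.6
   vertex 4.6 3.4 1.3
   vertex 0.5 2.5 1.6
  endloop
 endfacet
 facet normal 0.224 -0.951 0.214
  outer loop
   vertex 2.5 3.4 3.5
   vertex 0.5 2.5 1.6
   vertex 4.6 3.4 1.3
  endloop
 endfacet
 facet normal 0.417 0.896 -0.151
  outer loop
   vertex 3.1 4.3 2.5
   vertex 4.6 3.4 1.3
   vertex 2.2 4.4 0.6
  endloop
 endfacet
 facet normal 0.696 0.274 0.664
  outer loop
   vertex 3.1 4.3 2.5
   vertex 2.5 3.4 3.5
   vertex 4.6 3.4 1.3
  endloop
 endfacet
 facet normal -0.729 0.682 0.057
  outer loop
   vertex 2.1 4.1 2.9
   vertex 2.2 4.4 0.6
   vertex 0.5 2.5 1.6
  endloop
 endfacet
 facet normal -0.718 0.169 0.676
  outer loop
   vertex 2.1 4.1 2.9
   vertex 0.5 2.5 1.6
   vertex 2.5 3.4 3.5
  endloop
 endfacet
 facet normal -0.148 0.982 0.122
  outer loop
   vertex 2.1 4.1 2.9
   vertex 3.1 4.3 2.5
   vertex 2.2 4.4 0.6
  endloop
 endfacet
 facet normal 0.145 0.690 0.709
  outer loop
   vertex 2.1 4.1 2.9
   vertex 2.5 3.4 3.5
   vertex 3.1 4.3 2.5
  endloop
 endfacet
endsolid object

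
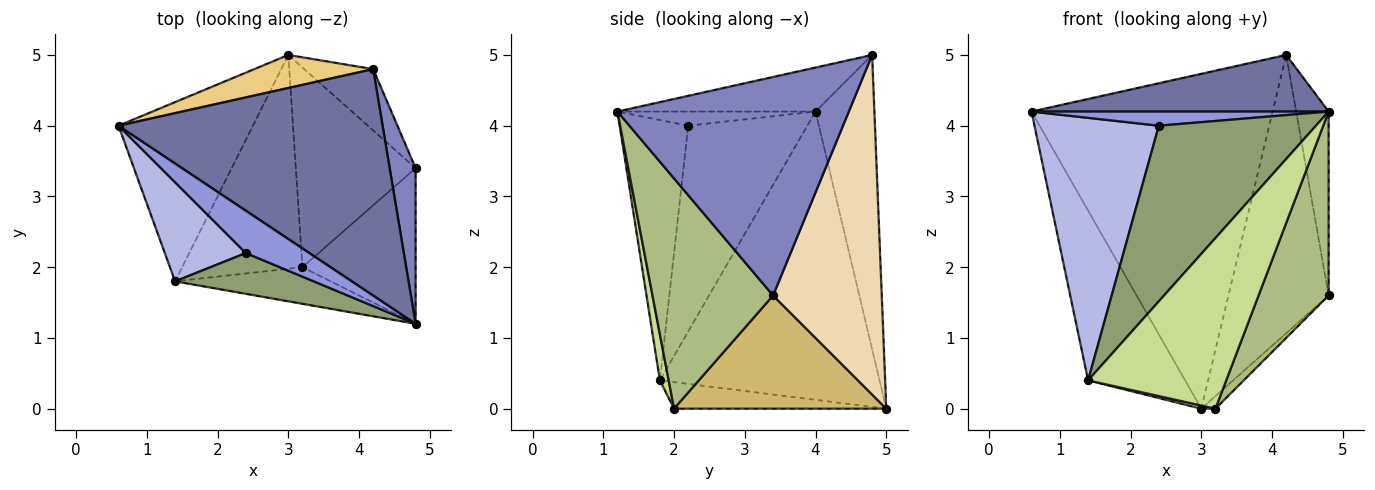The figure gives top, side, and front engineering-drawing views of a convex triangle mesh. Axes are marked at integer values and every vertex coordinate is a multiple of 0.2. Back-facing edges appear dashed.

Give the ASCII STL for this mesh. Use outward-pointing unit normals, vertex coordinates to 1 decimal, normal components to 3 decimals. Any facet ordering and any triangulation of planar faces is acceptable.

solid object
 facet normal -0.160 -0.239 0.958
  outer loop
   vertex 4.2 4.8 5.0
   vertex 0.6 4.0 4.2
   vertex 4.8 1.2 4.2
  endloop
 endfacet
 facet normal 0.984 0.138 0.117
  outer loop
   vertex 4.2 4.8 5.0
   vertex 4.8 1.2 4.2
   vertex 4.8 3.4 1.6
  endloop
 endfacet
 facet normal -0.206 -0.309 0.928
  outer loop
   vertex 2.4 2.2 4.0
   vertex 4.8 1.2 4.2
   vertex 0.6 4.0 4.2
  endloop
 endfacet
 facet normal -0.667 -0.697 0.263
  outer loop
   vertex 2.4 2.2 4.0
   vertex 0.6 4.0 4.2
   vertex 1.4 1.8 0.4
  endloop
 endfacet
 facet normal -0.391 -0.897 0.208
  outer loop
   vertex 2.4 2.2 4.0
   vertex 1.4 1.8 0.4
   vertex 4.8 1.2 4.2
  endloop
 endfacet
 facet normal 0.796 -0.462 -0.391
  outer loop
   vertex 3.2 2.0 0.0
   vertex 4.8 3.4 1.6
   vertex 4.8 1.2 4.2
  endloop
 endfacet
 facet normal 0.062 -0.976 -0.209
  outer loop
   vertex 3.2 2.0 0.0
   vertex 4.8 1.2 4.2
   vertex 1.4 1.8 0.4
  endloop
 endfacet
 facet normal -0.215 -0.014 -0.976
  outer loop
   vertex 3.0 5.0 0.0
   vertex 3.2 2.0 0.0
   vertex 1.4 1.8 0.4
  endloop
 endfacet
 facet normal -0.841 0.372 -0.392
  outer loop
   vertex 3.0 5.0 0.0
   vertex 1.4 1.8 0.4
   vertex 0.6 4.0 4.2
  endloop
 endfacet
 facet normal 0.686 0.046 -0.726
  outer loop
   vertex 3.0 5.0 0.0
   vertex 4.8 3.4 1.6
   vertex 3.2 2.0 0.0
  endloop
 endfacet
 facet normal -0.236 0.967 0.095
  outer loop
   vertex 3.0 5.0 0.0
   vertex 0.6 4.0 4.2
   vertex 4.2 4.8 5.0
  endloop
 endfacet
 facet normal 0.727 0.670 -0.148
  outer loop
   vertex 3.0 5.0 0.0
   vertex 4.2 4.8 5.0
   vertex 4.8 3.4 1.6
  endloop
 endfacet
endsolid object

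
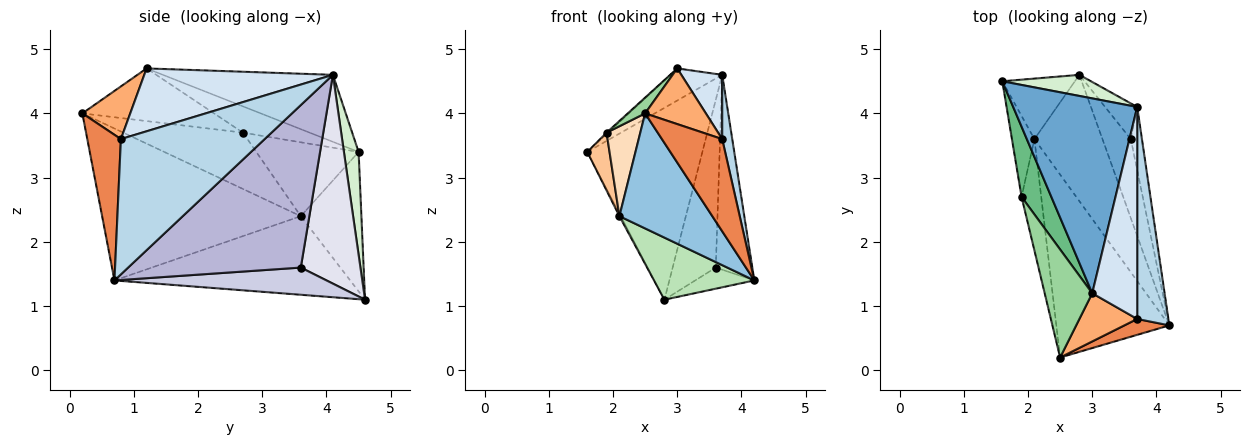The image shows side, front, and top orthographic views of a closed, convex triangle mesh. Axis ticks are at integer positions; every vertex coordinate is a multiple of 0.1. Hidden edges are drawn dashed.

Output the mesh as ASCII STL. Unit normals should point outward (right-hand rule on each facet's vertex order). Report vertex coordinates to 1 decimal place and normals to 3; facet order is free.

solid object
 facet normal -0.470 0.144 0.871
  outer loop
   vertex 3.7 4.1 4.6
   vertex 1.6 4.5 3.4
   vertex 3.0 1.2 4.7
  endloop
 endfacet
 facet normal -0.751 -0.351 -0.559
  outer loop
   vertex 2.1 3.6 2.4
   vertex 4.2 0.7 1.4
   vertex 2.5 0.2 4.0
  endloop
 endfacet
 facet normal 0.972 -0.068 0.224
  outer loop
   vertex 3.7 0.8 3.6
   vertex 4.2 0.7 1.4
   vertex 3.7 4.1 4.6
  endloop
 endfacet
 facet normal 0.801 -0.174 0.573
  outer loop
   vertex 3.7 0.8 3.6
   vertex 3.7 4.1 4.6
   vertex 3.0 1.2 4.7
  endloop
 endfacet
 facet normal 0.481 -0.864 0.149
  outer loop
   vertex 3.7 0.8 3.6
   vertex 2.5 0.2 4.0
   vertex 4.2 0.7 1.4
  endloop
 endfacet
 facet normal 0.512 -0.649 0.562
  outer loop
   vertex 3.7 0.8 3.6
   vertex 3.0 1.2 4.7
   vertex 2.5 0.2 4.0
  endloop
 endfacet
 facet normal -0.937 -0.204 -0.285
  outer loop
   vertex 1.9 2.7 3.7
   vertex 1.6 4.5 3.4
   vertex 2.1 3.6 2.4
  endloop
 endfacet
 facet normal -0.912 -0.257 -0.318
  outer loop
   vertex 1.9 2.7 3.7
   vertex 2.1 3.6 2.4
   vertex 2.5 0.2 4.0
  endloop
 endfacet
 facet normal -0.662 0.015 0.750
  outer loop
   vertex 1.9 2.7 3.7
   vertex 3.0 1.2 4.7
   vertex 1.6 4.5 3.4
  endloop
 endfacet
 facet normal -0.739 -0.097 0.667
  outer loop
   vertex 1.9 2.7 3.7
   vertex 2.5 0.2 4.0
   vertex 3.0 1.2 4.7
  endloop
 endfacet
 facet normal -0.720 -0.306 -0.623
  outer loop
   vertex 2.8 4.6 1.1
   vertex 4.2 0.7 1.4
   vertex 2.1 3.6 2.4
  endloop
 endfacet
 facet normal 0.126 0.986 0.109
  outer loop
   vertex 2.8 4.6 1.1
   vertex 1.6 4.5 3.4
   vertex 3.7 4.1 4.6
  endloop
 endfacet
 facet normal -0.887 0.020 -0.462
  outer loop
   vertex 2.8 4.6 1.1
   vertex 2.1 3.6 2.4
   vertex 1.6 4.5 3.4
  endloop
 endfacet
 facet normal 0.976 0.207 -0.067
  outer loop
   vertex 3.6 3.6 1.6
   vertex 3.7 4.1 4.6
   vertex 4.2 0.7 1.4
  endloop
 endfacet
 facet normal 0.680 0.189 -0.709
  outer loop
   vertex 3.6 3.6 1.6
   vertex 4.2 0.7 1.4
   vertex 2.8 4.6 1.1
  endloop
 endfacet
 facet normal 0.804 0.581 -0.124
  outer loop
   vertex 3.6 3.6 1.6
   vertex 2.8 4.6 1.1
   vertex 3.7 4.1 4.6
  endloop
 endfacet
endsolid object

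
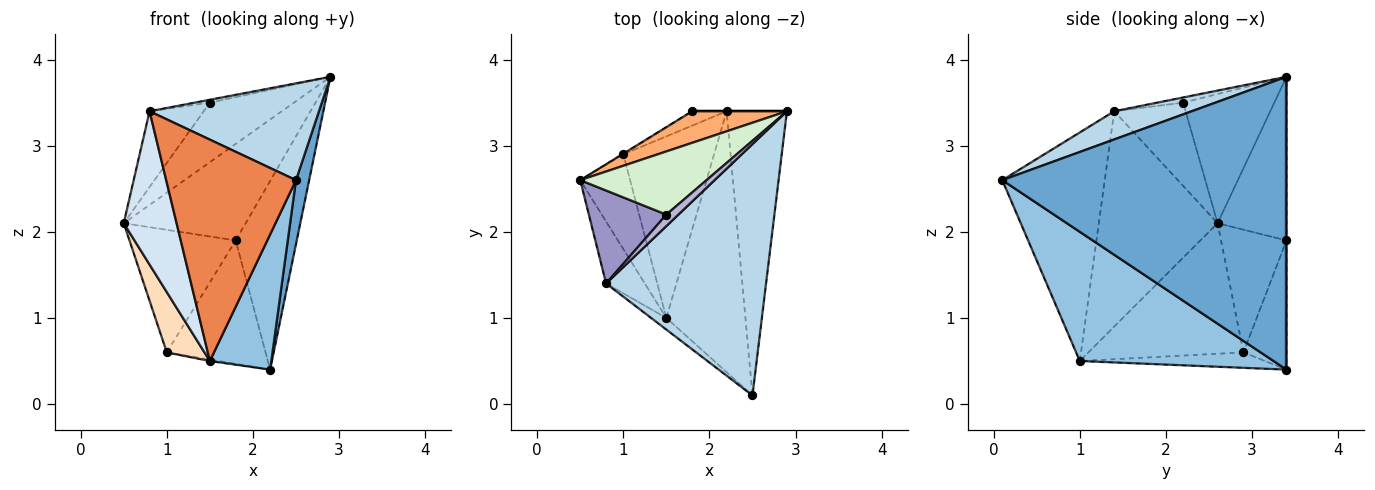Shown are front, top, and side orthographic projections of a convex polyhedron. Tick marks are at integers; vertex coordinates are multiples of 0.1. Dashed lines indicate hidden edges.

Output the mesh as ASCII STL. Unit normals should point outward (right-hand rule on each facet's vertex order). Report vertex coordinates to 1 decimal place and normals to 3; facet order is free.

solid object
 facet normal 0.978 -0.045 -0.201
  outer loop
   vertex 2.2 3.4 0.4
   vertex 2.9 3.4 3.8
   vertex 2.5 0.1 2.6
  endloop
 endfacet
 facet normal 0.823 -0.261 -0.504
  outer loop
   vertex 1.5 1.0 0.5
   vertex 2.2 3.4 0.4
   vertex 2.5 0.1 2.6
  endloop
 endfacet
 facet normal 0.162 -0.355 0.921
  outer loop
   vertex 0.8 1.4 3.4
   vertex 2.5 0.1 2.6
   vertex 2.9 3.4 3.8
  endloop
 endfacet
 facet normal -0.902 -0.401 -0.162
  outer loop
   vertex 0.8 1.4 3.4
   vertex 0.5 2.6 2.1
   vertex 1.5 1.0 0.5
  endloop
 endfacet
 facet normal -0.619 -0.784 -0.041
  outer loop
   vertex 0.8 1.4 3.4
   vertex 1.5 1.0 0.5
   vertex 2.5 0.1 2.6
  endloop
 endfacet
 facet normal -0.473 0.837 0.274
  outer loop
   vertex 1.8 3.4 1.9
   vertex 0.5 2.6 2.1
   vertex 2.9 3.4 3.8
  endloop
 endfacet
 facet normal 0.000 1.000 0.000
  outer loop
   vertex 1.8 3.4 1.9
   vertex 2.9 3.4 3.8
   vertex 2.2 3.4 0.4
  endloop
 endfacet
 facet normal -0.911 -0.221 -0.348
  outer loop
   vertex 1.0 2.9 0.6
   vertex 1.5 1.0 0.5
   vertex 0.5 2.6 2.1
  endloop
 endfacet
 facet normal -0.168 0.008 -0.986
  outer loop
   vertex 1.0 2.9 0.6
   vertex 2.2 3.4 0.4
   vertex 1.5 1.0 0.5
  endloop
 endfacet
 facet normal -0.525 0.851 -0.005
  outer loop
   vertex 1.0 2.9 0.6
   vertex 0.5 2.6 2.1
   vertex 1.8 3.4 1.9
  endloop
 endfacet
 facet normal -0.397 0.911 -0.106
  outer loop
   vertex 1.0 2.9 0.6
   vertex 1.8 3.4 1.9
   vertex 2.2 3.4 0.4
  endloop
 endfacet
 facet normal -0.597 0.550 0.584
  outer loop
   vertex 1.5 2.2 3.5
   vertex 2.9 3.4 3.8
   vertex 0.5 2.6 2.1
  endloop
 endfacet
 facet normal -0.640 0.485 0.596
  outer loop
   vertex 1.5 2.2 3.5
   vertex 0.5 2.6 2.1
   vertex 0.8 1.4 3.4
  endloop
 endfacet
 facet normal -0.384 0.224 0.896
  outer loop
   vertex 1.5 2.2 3.5
   vertex 0.8 1.4 3.4
   vertex 2.9 3.4 3.8
  endloop
 endfacet
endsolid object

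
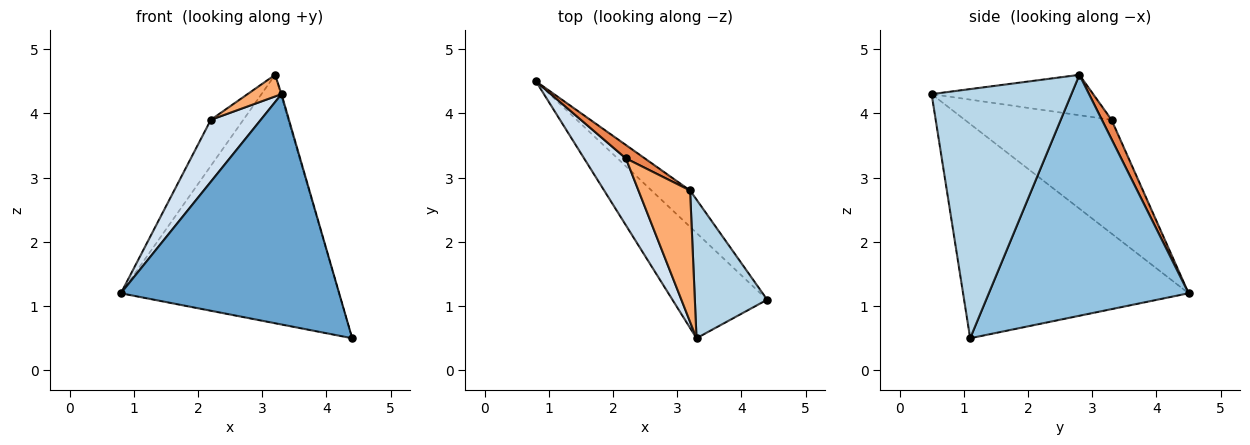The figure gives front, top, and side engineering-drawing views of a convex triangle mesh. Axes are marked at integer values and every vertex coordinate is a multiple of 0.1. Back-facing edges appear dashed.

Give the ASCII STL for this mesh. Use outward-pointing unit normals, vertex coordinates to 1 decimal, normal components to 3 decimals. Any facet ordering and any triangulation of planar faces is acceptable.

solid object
 facet normal -0.685 -0.663 -0.303
  outer loop
   vertex 3.3 0.5 4.3
   vertex 0.8 4.5 1.2
   vertex 4.4 1.1 0.5
  endloop
 endfacet
 facet normal 0.672 0.733 -0.107
  outer loop
   vertex 3.2 2.8 4.6
   vertex 4.4 1.1 0.5
   vertex 0.8 4.5 1.2
  endloop
 endfacet
 facet normal 0.960 0.005 0.279
  outer loop
   vertex 3.2 2.8 4.6
   vertex 3.3 0.5 4.3
   vertex 4.4 1.1 0.5
  endloop
 endfacet
 facet normal -0.894 -0.304 0.328
  outer loop
   vertex 2.2 3.3 3.9
   vertex 0.8 4.5 1.2
   vertex 3.3 0.5 4.3
  endloop
 endfacet
 facet normal 0.274 0.924 0.268
  outer loop
   vertex 2.2 3.3 3.9
   vertex 3.2 2.8 4.6
   vertex 0.8 4.5 1.2
  endloop
 endfacet
 facet normal -0.611 -0.128 0.781
  outer loop
   vertex 2.2 3.3 3.9
   vertex 3.3 0.5 4.3
   vertex 3.2 2.8 4.6
  endloop
 endfacet
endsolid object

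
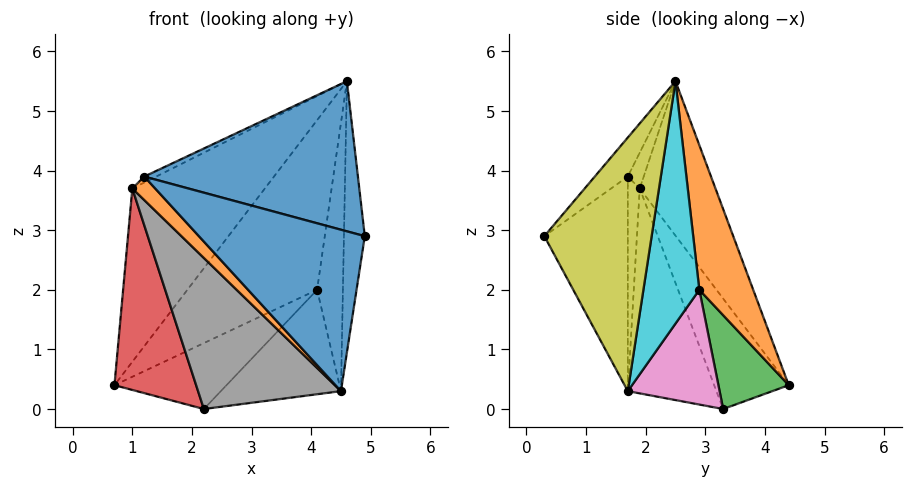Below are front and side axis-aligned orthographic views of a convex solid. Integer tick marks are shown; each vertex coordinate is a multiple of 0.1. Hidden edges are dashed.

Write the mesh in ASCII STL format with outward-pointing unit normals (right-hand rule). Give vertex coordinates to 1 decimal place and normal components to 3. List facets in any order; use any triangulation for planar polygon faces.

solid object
 facet normal -0.118 -0.765 0.633
  outer loop
   vertex 1.2 1.7 3.9
   vertex 4.9 0.3 2.9
   vertex 4.6 2.5 5.5
  endloop
 endfacet
 facet normal 0.383 0.922 0.051
  outer loop
   vertex 4.1 2.9 2.0
   vertex 0.7 4.4 0.4
   vertex 4.6 2.5 5.5
  endloop
 endfacet
 facet normal 0.504 0.803 -0.318
  outer loop
   vertex 4.1 2.9 2.0
   vertex 2.2 3.3 0.0
   vertex 0.7 4.4 0.4
  endloop
 endfacet
 facet normal -0.604 -0.661 -0.446
  outer loop
   vertex 1.0 1.9 3.7
   vertex 0.7 4.4 0.4
   vertex 2.2 3.3 0.0
  endloop
 endfacet
 facet normal -0.406 0.710 0.575
  outer loop
   vertex 1.0 1.9 3.7
   vertex 4.6 2.5 5.5
   vertex 0.7 4.4 0.4
  endloop
 endfacet
 facet normal -0.465 0.349 0.814
  outer loop
   vertex 1.0 1.9 3.7
   vertex 1.2 1.7 3.9
   vertex 4.6 2.5 5.5
  endloop
 endfacet
 facet normal 0.560 0.733 -0.386
  outer loop
   vertex 4.5 1.7 0.3
   vertex 2.2 3.3 0.0
   vertex 4.1 2.9 2.0
  endloop
 endfacet
 facet normal -0.473 -0.762 -0.442
  outer loop
   vertex 4.5 1.7 0.3
   vertex 1.0 1.9 3.7
   vertex 2.2 3.3 0.0
  endloop
 endfacet
 facet normal 0.980 0.191 -0.048
  outer loop
   vertex 4.5 1.7 0.3
   vertex 4.6 2.5 5.5
   vertex 4.9 0.3 2.9
  endloop
 endfacet
 facet normal 0.905 0.417 -0.082
  outer loop
   vertex 4.5 1.7 0.3
   vertex 4.1 2.9 2.0
   vertex 4.6 2.5 5.5
  endloop
 endfacet
 facet normal -0.415 -0.826 -0.381
  outer loop
   vertex 4.5 1.7 0.3
   vertex 4.9 0.3 2.9
   vertex 1.2 1.7 3.9
  endloop
 endfacet
 facet normal -0.426 -0.816 -0.390
  outer loop
   vertex 4.5 1.7 0.3
   vertex 1.2 1.7 3.9
   vertex 1.0 1.9 3.7
  endloop
 endfacet
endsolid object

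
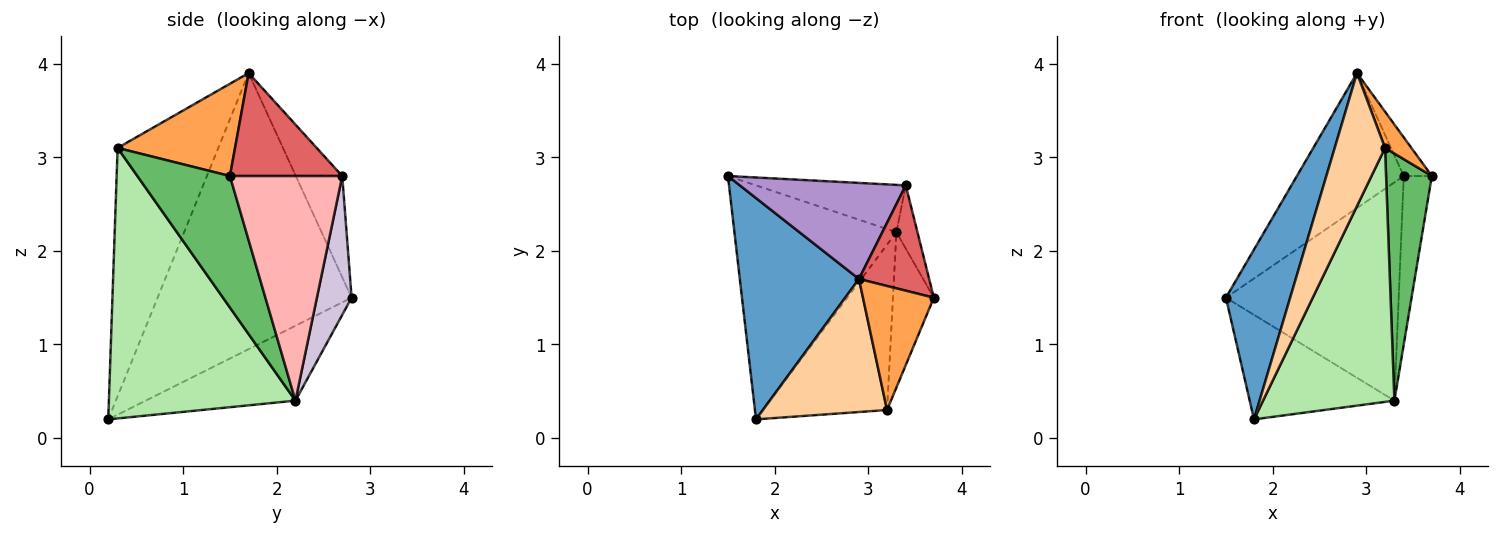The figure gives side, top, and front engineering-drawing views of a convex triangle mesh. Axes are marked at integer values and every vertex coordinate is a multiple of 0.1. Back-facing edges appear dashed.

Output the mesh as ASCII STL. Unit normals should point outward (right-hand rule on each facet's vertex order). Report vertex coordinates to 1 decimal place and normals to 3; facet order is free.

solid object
 facet normal -0.878 -0.291 0.379
  outer loop
   vertex 2.9 1.7 3.9
   vertex 1.5 2.8 1.5
   vertex 1.8 0.2 0.2
  endloop
 endfacet
 facet normal -0.389 0.376 -0.841
  outer loop
   vertex 3.3 2.2 0.4
   vertex 1.8 0.2 0.2
   vertex 1.5 2.8 1.5
  endloop
 endfacet
 facet normal 0.781 -0.175 0.600
  outer loop
   vertex 3.2 0.3 3.1
   vertex 3.7 1.5 2.8
   vertex 2.9 1.7 3.9
  endloop
 endfacet
 facet normal -0.816 -0.408 0.408
  outer loop
   vertex 3.2 0.3 3.1
   vertex 2.9 1.7 3.9
   vertex 1.8 0.2 0.2
  endloop
 endfacet
 facet normal 0.864 -0.427 -0.268
  outer loop
   vertex 3.2 0.3 3.1
   vertex 3.3 2.2 0.4
   vertex 3.7 1.5 2.8
  endloop
 endfacet
 facet normal 0.766 -0.539 -0.351
  outer loop
   vertex 3.2 0.3 3.1
   vertex 1.8 0.2 0.2
   vertex 3.3 2.2 0.4
  endloop
 endfacet
 facet normal 0.809 0.202 0.552
  outer loop
   vertex 3.4 2.7 2.8
   vertex 2.9 1.7 3.9
   vertex 3.7 1.5 2.8
  endloop
 endfacet
 facet normal 0.966 0.242 -0.091
  outer loop
   vertex 3.4 2.7 2.8
   vertex 3.7 1.5 2.8
   vertex 3.3 2.2 0.4
  endloop
 endfacet
 facet normal -0.334 0.768 0.547
  outer loop
   vertex 3.4 2.7 2.8
   vertex 1.5 2.8 1.5
   vertex 2.9 1.7 3.9
  endloop
 endfacet
 facet normal 0.193 0.959 -0.208
  outer loop
   vertex 3.4 2.7 2.8
   vertex 3.3 2.2 0.4
   vertex 1.5 2.8 1.5
  endloop
 endfacet
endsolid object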